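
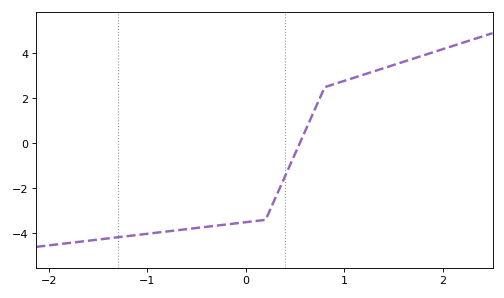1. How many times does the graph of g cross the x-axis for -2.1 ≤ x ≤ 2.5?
1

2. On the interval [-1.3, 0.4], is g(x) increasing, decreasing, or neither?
increasing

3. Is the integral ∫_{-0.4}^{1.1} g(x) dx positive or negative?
negative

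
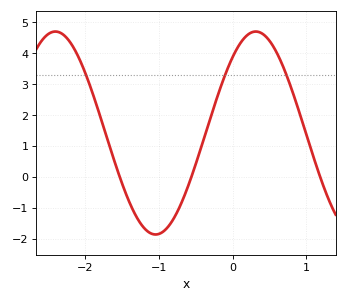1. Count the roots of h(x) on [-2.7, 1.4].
3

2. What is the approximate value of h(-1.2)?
-1.67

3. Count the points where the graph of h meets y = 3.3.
3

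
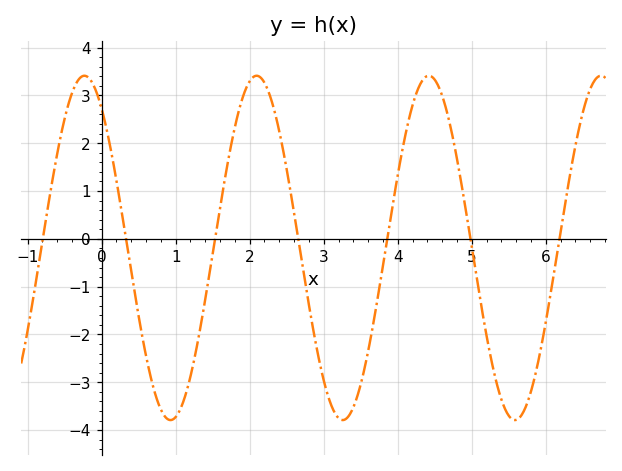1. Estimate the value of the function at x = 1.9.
2.93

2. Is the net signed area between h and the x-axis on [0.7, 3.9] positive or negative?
negative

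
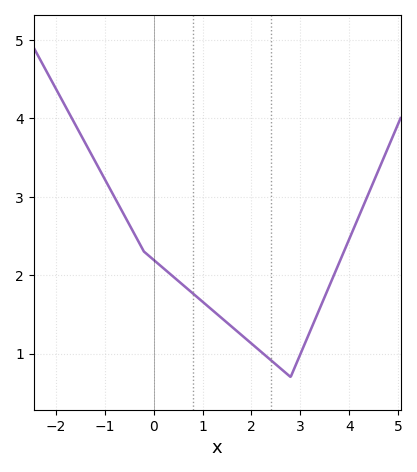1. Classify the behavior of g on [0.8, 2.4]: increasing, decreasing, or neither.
decreasing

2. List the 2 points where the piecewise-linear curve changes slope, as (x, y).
(-0.2, 2.3); (2.8, 0.7)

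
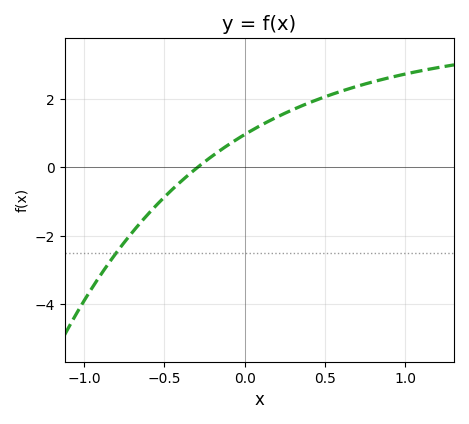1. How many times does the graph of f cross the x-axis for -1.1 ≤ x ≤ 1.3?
1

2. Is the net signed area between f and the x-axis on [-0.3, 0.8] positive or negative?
positive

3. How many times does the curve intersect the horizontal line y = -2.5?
1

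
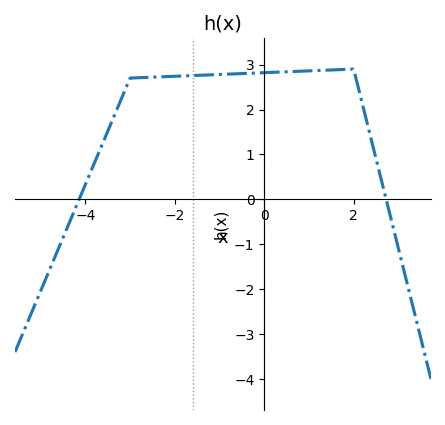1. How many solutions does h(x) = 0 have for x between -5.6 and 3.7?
2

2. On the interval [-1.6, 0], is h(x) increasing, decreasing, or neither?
increasing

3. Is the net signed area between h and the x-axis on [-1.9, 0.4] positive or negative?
positive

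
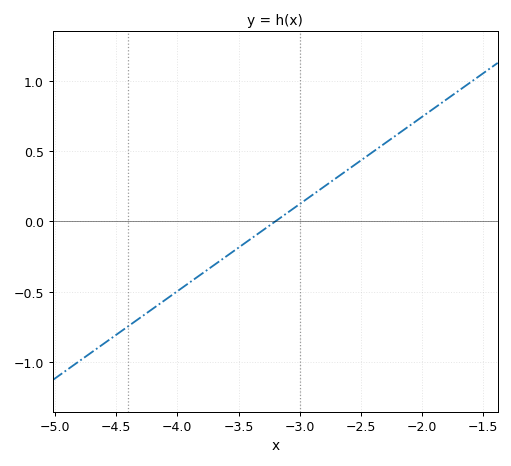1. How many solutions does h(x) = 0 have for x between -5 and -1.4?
1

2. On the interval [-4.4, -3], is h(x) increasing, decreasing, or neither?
increasing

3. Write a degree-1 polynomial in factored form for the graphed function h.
y = 0.62(x + 3.2)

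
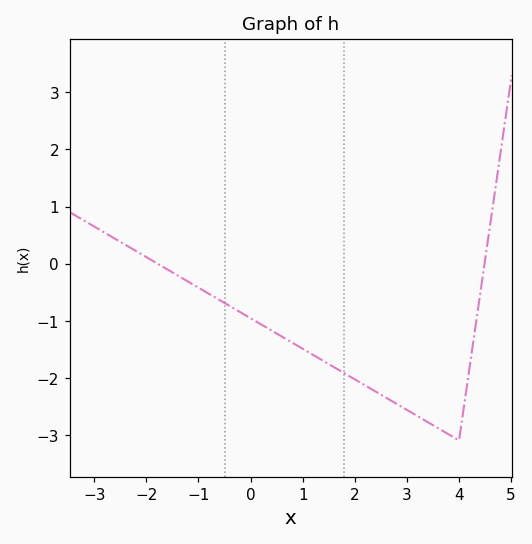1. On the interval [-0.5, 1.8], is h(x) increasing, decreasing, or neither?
decreasing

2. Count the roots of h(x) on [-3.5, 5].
2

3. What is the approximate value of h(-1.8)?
0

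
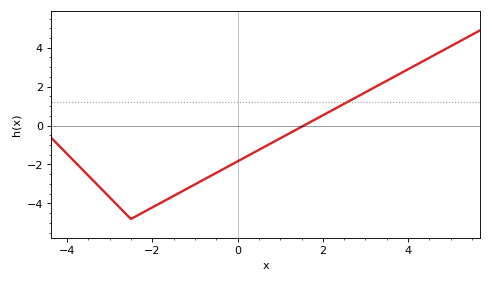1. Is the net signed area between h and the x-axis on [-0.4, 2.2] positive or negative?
negative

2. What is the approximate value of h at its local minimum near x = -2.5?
-4.8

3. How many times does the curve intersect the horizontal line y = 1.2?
1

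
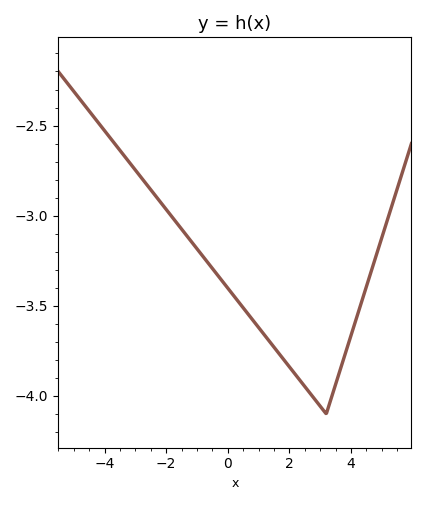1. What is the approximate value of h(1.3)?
-3.7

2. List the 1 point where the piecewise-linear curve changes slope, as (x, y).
(3.2, -4.1)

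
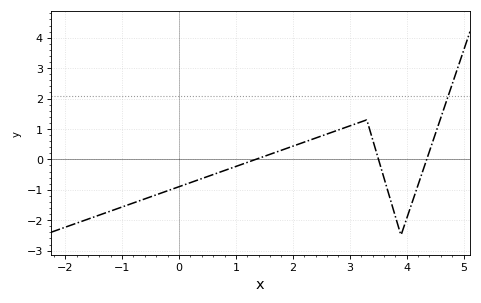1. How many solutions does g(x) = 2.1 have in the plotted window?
1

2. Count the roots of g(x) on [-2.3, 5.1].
3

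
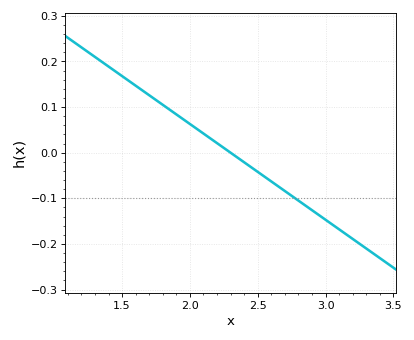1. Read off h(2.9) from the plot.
-0.126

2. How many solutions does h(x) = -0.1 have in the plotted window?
1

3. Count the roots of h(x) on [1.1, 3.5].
1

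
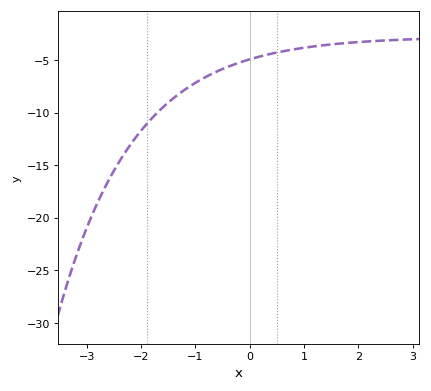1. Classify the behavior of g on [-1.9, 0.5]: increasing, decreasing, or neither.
increasing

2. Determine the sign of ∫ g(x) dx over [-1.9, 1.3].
negative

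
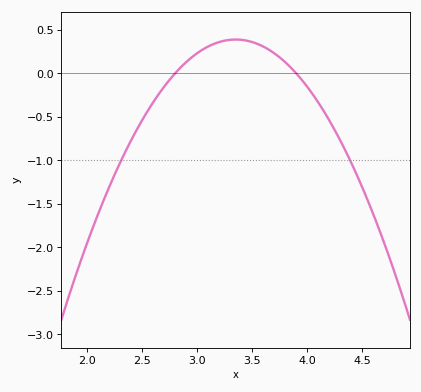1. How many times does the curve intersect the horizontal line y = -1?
2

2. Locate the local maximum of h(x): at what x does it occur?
3.35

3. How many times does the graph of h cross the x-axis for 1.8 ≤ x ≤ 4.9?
2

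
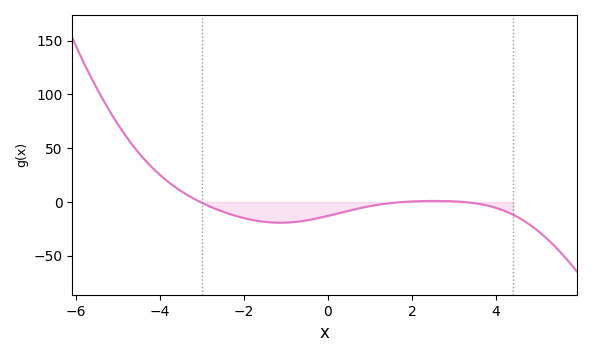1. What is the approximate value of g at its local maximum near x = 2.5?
0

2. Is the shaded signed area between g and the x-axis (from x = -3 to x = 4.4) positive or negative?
negative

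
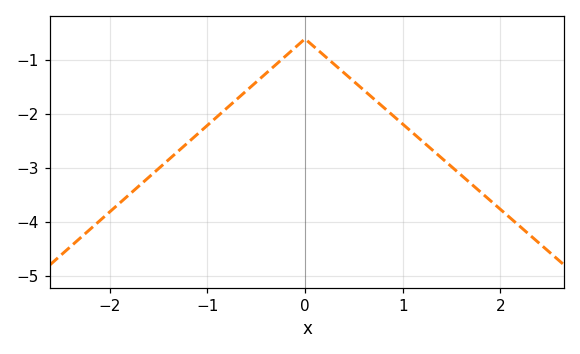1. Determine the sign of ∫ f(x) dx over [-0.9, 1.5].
negative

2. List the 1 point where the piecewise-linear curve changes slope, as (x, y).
(0, -0.6)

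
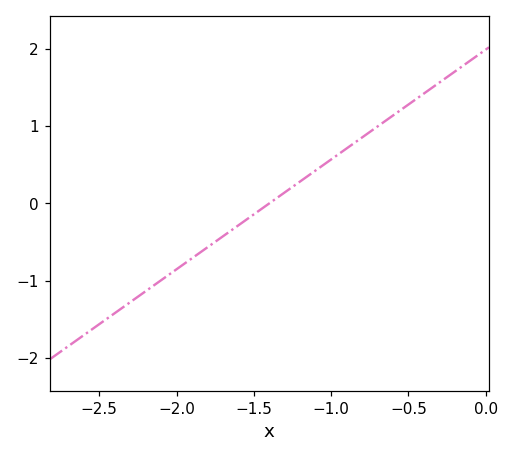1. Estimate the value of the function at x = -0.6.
1.14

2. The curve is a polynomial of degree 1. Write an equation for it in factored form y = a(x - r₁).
y = 1.42(x + 1.4)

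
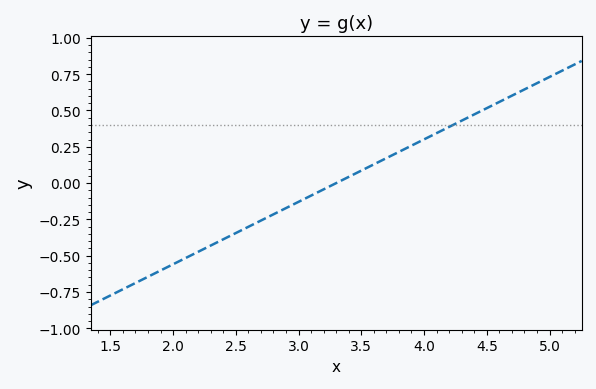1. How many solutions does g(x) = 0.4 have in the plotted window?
1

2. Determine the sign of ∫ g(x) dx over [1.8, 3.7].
negative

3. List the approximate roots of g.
3.3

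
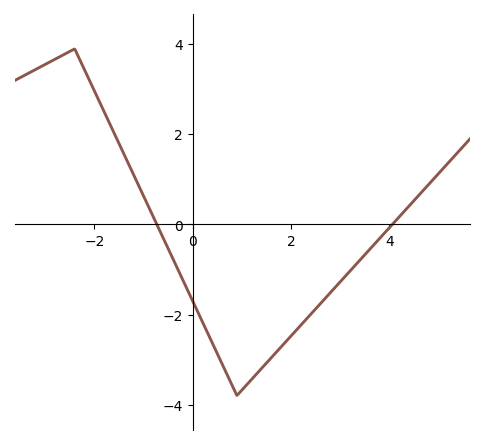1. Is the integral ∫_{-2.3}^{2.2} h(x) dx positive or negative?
negative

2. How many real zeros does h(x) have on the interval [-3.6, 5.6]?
2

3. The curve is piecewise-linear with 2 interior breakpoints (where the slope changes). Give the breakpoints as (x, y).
(-2.4, 3.9); (0.9, -3.8)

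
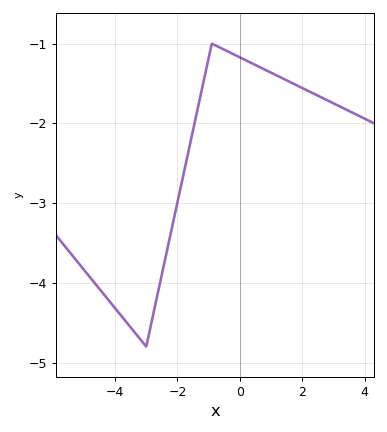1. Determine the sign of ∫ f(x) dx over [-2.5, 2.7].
negative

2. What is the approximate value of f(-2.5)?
-3.9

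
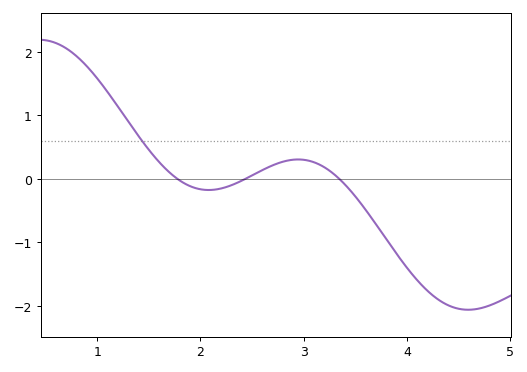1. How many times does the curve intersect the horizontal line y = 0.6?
1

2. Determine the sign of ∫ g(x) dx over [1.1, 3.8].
positive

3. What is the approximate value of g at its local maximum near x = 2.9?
0.3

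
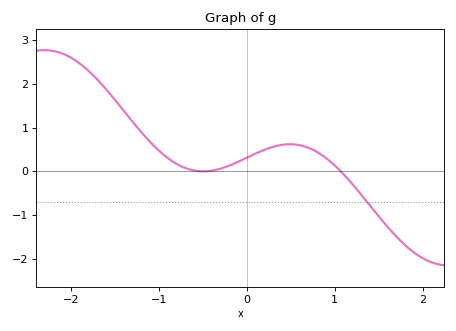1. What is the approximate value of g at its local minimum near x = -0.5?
0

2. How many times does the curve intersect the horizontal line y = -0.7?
1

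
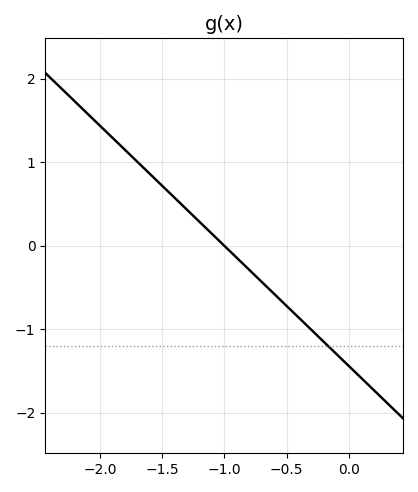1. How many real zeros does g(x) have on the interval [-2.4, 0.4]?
1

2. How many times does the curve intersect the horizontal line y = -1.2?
1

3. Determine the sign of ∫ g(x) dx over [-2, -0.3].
positive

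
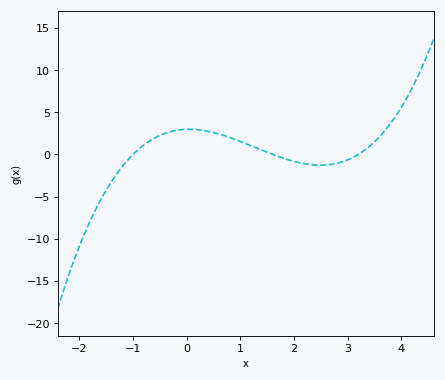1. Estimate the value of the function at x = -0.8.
1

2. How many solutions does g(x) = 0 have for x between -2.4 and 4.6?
3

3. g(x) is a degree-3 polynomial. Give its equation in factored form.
y = 0.58(x + 1)(x - 1.6)(x - 3.2)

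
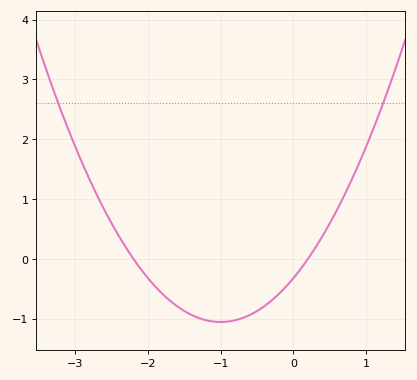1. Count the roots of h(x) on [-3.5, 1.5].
2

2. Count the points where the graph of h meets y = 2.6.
2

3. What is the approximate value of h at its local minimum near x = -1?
-1.1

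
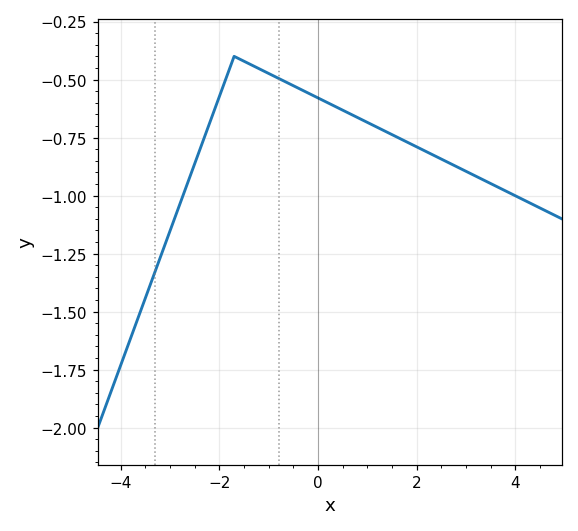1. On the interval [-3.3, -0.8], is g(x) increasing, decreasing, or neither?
neither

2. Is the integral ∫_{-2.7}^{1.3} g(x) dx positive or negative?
negative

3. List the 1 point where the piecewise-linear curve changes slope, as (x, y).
(-1.7, -0.4)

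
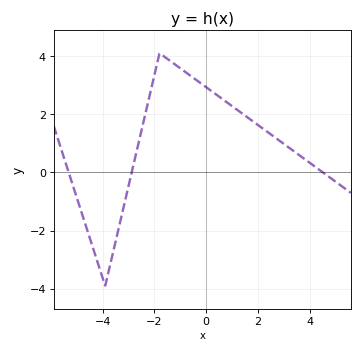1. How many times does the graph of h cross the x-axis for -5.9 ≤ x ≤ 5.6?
3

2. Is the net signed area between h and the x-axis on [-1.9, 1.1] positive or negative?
positive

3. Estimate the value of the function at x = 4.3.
0.143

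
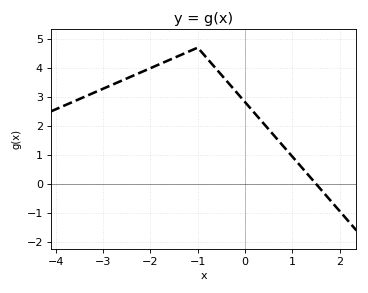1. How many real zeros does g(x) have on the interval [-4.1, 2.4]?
1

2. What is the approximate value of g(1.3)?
0.4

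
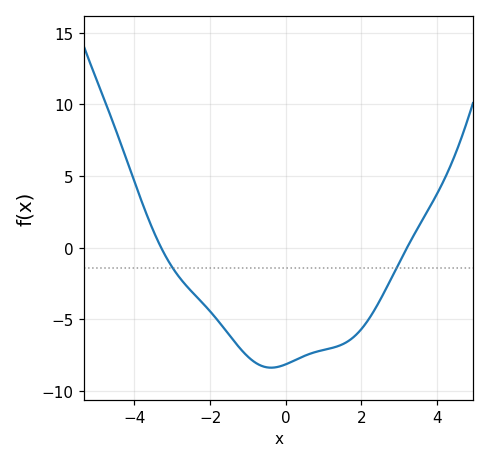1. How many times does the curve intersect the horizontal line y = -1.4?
2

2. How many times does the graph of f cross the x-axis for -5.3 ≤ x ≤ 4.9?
2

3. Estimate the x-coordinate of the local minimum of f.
-0.388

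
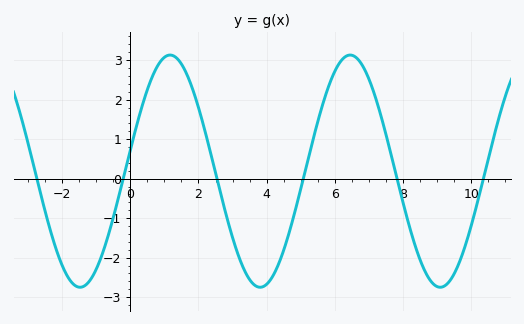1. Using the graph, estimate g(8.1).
-0.944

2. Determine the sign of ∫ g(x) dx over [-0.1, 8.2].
positive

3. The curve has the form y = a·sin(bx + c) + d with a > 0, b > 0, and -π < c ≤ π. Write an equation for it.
y = 2.94sin(1.19x + 0.182) + 0.19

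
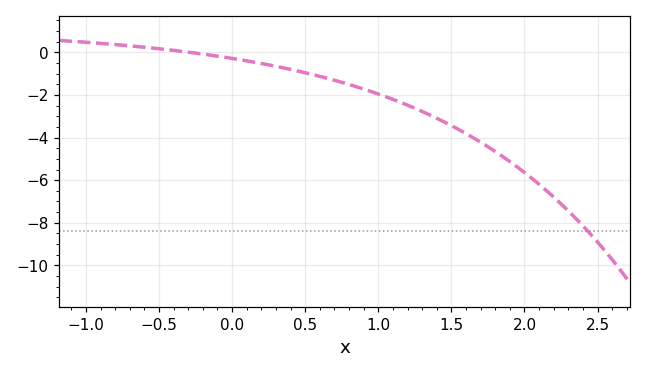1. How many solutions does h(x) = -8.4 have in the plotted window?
1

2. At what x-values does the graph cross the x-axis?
-0.3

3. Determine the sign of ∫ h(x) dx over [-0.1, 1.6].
negative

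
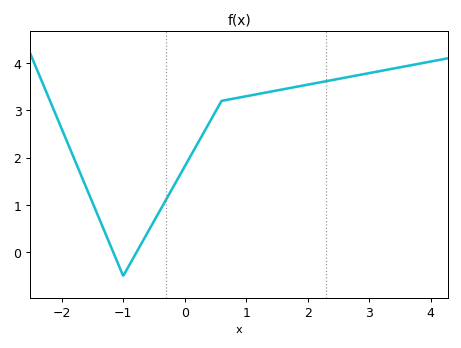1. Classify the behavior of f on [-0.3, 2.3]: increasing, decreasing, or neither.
increasing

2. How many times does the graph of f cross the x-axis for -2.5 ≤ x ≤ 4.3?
2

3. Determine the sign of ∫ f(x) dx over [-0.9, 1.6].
positive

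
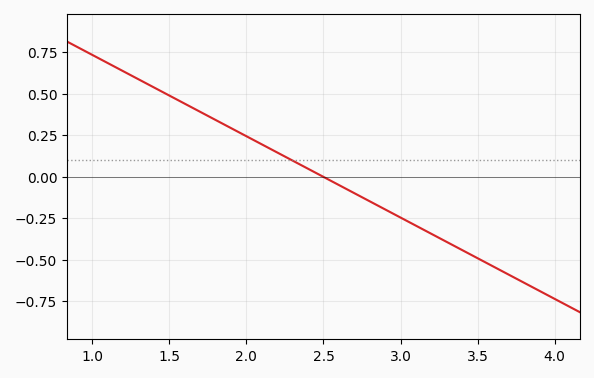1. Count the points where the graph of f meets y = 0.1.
1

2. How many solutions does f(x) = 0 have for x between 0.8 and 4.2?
1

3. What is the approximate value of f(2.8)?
-0.147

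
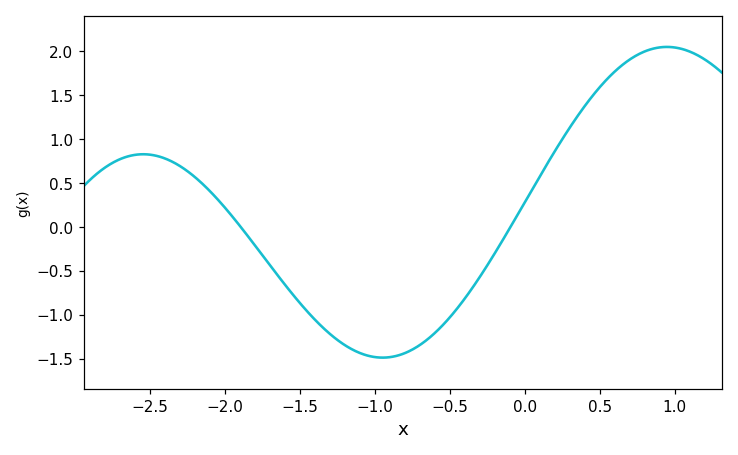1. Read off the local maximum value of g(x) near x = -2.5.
0.827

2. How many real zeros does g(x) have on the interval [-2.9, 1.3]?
2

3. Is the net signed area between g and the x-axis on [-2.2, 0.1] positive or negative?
negative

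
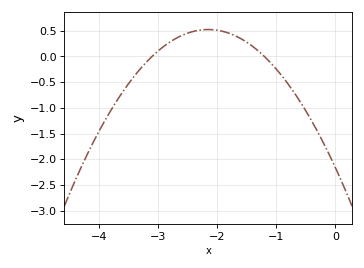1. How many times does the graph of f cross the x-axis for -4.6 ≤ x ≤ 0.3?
2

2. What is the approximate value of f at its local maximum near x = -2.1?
0.523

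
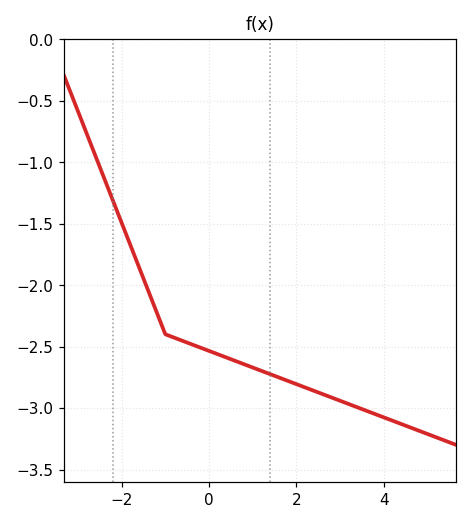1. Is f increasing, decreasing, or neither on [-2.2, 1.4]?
decreasing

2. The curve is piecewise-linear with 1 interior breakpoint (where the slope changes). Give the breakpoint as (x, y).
(-1, -2.4)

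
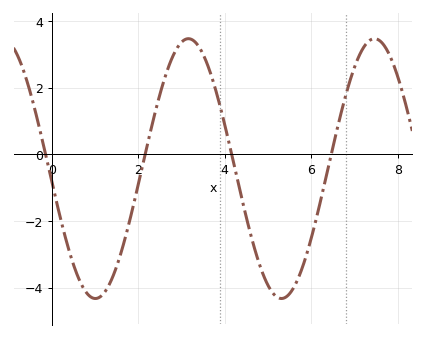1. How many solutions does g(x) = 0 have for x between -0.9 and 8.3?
4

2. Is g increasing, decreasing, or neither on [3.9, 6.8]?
neither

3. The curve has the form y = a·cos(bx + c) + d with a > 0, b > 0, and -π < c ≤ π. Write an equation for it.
y = 3.9cos(1.46x + 1.67) - 0.43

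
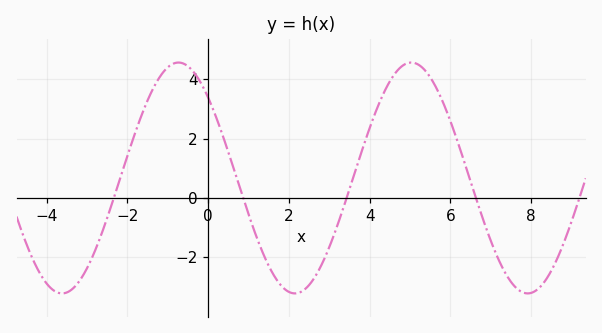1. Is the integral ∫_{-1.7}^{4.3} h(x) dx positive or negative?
positive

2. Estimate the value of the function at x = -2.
1.41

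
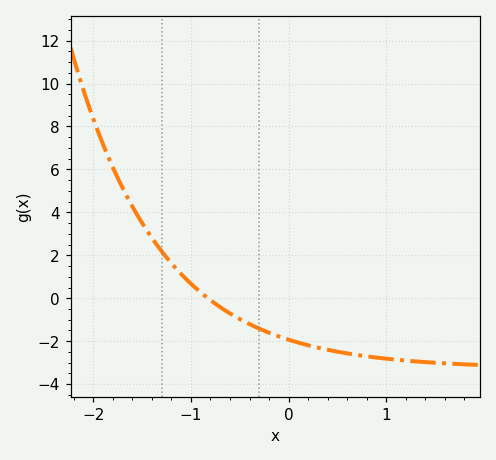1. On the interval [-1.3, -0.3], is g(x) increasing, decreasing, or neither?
decreasing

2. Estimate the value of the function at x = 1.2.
-2.9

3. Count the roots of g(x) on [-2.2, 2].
1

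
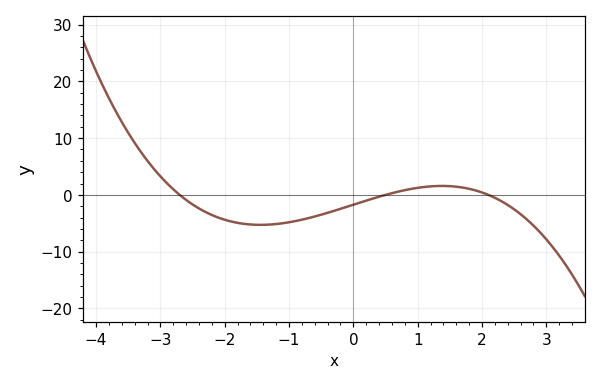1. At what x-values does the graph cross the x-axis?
-2.7, 0.5, 2.1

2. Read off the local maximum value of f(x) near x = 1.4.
1.58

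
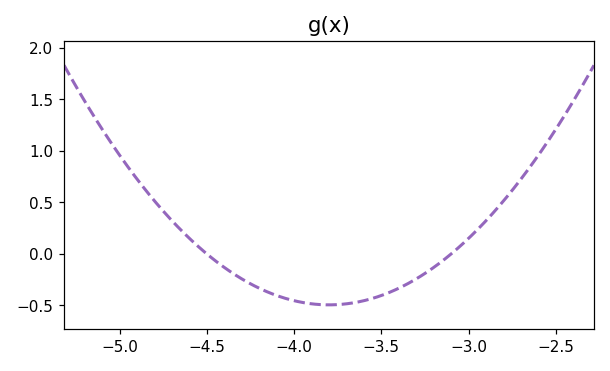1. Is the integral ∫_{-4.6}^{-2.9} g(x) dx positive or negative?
negative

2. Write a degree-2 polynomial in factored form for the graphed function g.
y = 1.01(x + 4.5)(x + 3.1)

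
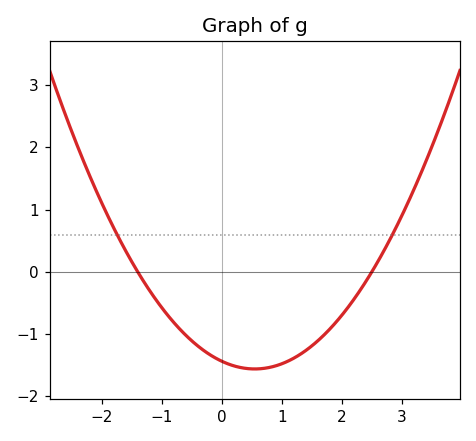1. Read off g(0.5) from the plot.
-1.56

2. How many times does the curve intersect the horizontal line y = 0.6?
2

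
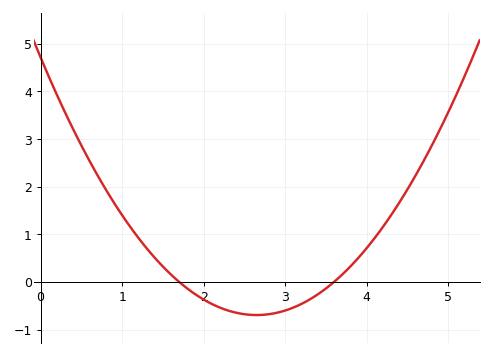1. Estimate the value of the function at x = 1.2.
0.9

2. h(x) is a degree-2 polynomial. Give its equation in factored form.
y = 0.77(x - 1.7)(x - 3.6)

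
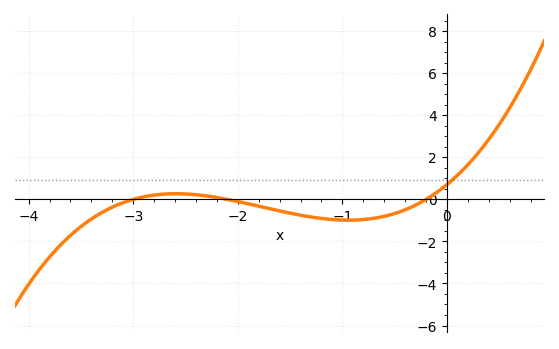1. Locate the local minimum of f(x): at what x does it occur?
-0.9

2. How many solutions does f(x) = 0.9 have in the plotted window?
1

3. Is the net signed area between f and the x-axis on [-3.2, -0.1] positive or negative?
negative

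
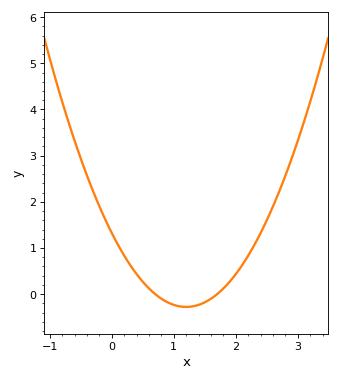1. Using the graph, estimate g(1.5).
-0.178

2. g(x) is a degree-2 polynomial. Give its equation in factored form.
y = 1.11(x - 0.7)(x - 1.7)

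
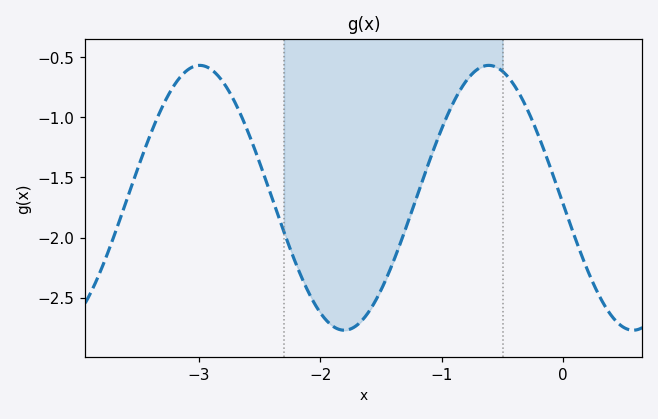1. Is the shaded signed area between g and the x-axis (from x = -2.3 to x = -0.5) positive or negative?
negative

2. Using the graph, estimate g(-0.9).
-0.869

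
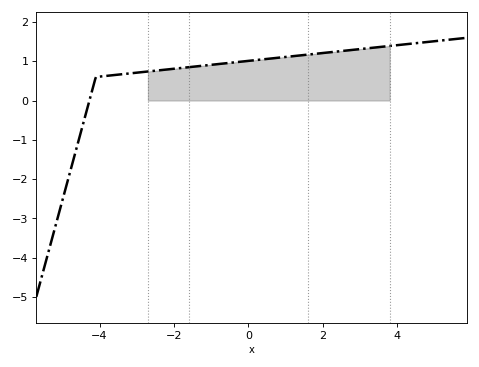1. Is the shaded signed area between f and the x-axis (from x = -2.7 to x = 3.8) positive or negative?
positive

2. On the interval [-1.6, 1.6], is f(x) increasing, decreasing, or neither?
increasing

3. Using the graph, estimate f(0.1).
1.02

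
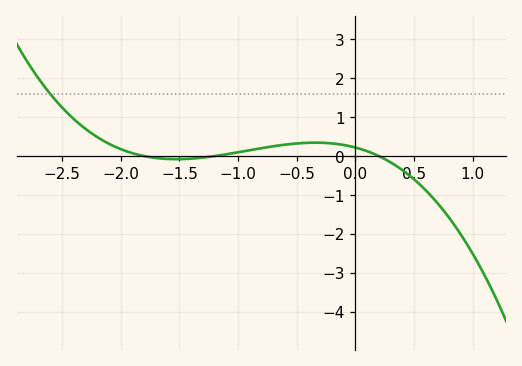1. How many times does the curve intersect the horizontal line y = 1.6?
1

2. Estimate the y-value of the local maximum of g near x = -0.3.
0.3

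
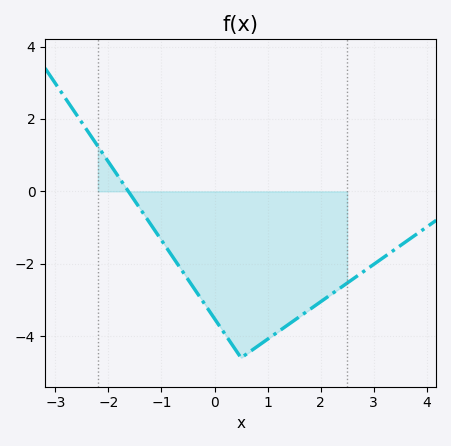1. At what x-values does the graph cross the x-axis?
-1.62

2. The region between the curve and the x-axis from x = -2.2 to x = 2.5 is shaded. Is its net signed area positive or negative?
negative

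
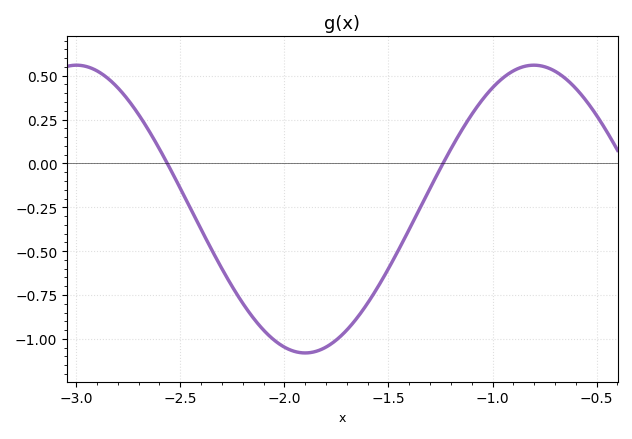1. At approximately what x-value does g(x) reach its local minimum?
-1.9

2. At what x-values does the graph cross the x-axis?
-2.56, -1.24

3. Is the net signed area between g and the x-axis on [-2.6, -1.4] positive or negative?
negative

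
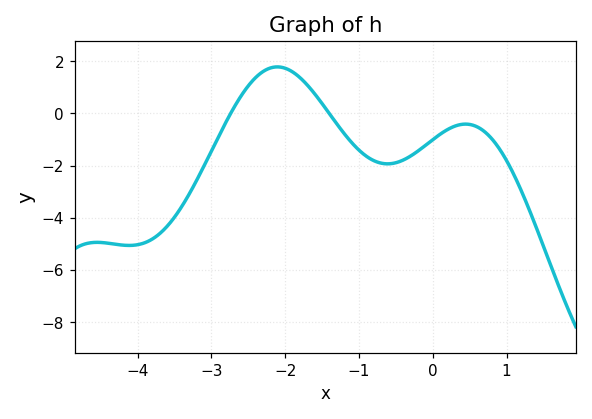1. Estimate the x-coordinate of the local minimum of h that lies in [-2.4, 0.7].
-0.614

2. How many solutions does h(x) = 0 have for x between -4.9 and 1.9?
2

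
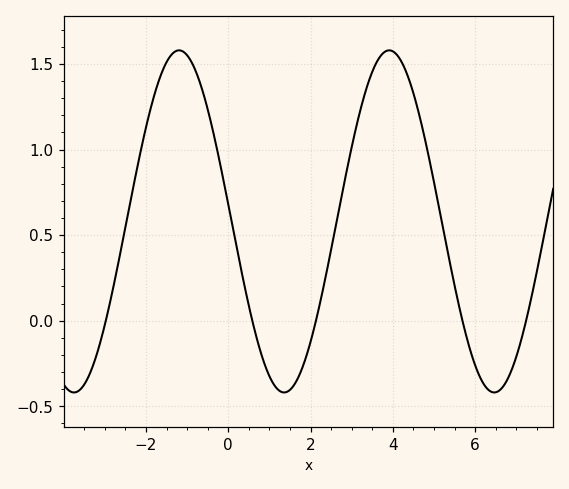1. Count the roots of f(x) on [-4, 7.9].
5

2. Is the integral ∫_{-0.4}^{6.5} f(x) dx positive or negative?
positive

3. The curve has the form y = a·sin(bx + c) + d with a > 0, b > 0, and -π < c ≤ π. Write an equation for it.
y = 1sin(1.2x + 3) + 0.58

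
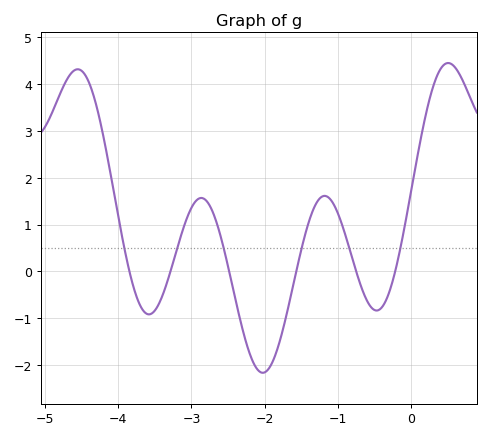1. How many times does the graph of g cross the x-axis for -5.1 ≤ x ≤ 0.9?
6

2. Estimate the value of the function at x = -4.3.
3.53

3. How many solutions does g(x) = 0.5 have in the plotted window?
6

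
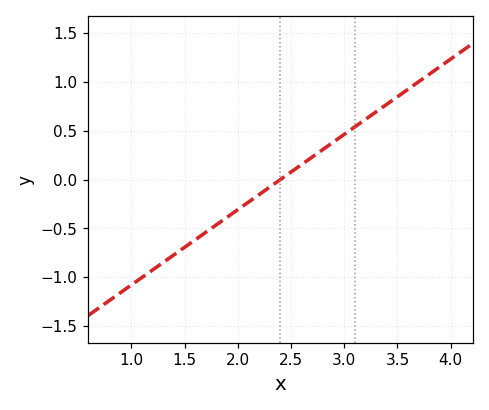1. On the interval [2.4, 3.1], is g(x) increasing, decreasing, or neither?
increasing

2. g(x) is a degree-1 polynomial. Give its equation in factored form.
y = 0.77(x - 2.4)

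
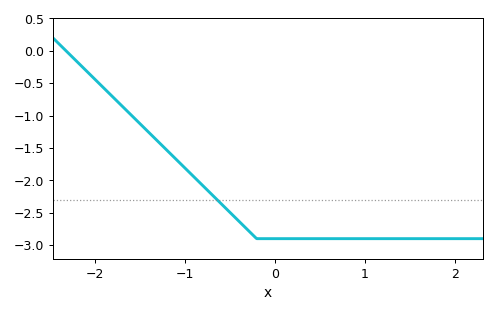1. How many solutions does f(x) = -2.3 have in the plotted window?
1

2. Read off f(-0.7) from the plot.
-2.2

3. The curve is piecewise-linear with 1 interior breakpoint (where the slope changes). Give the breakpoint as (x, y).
(-0.2, -2.9)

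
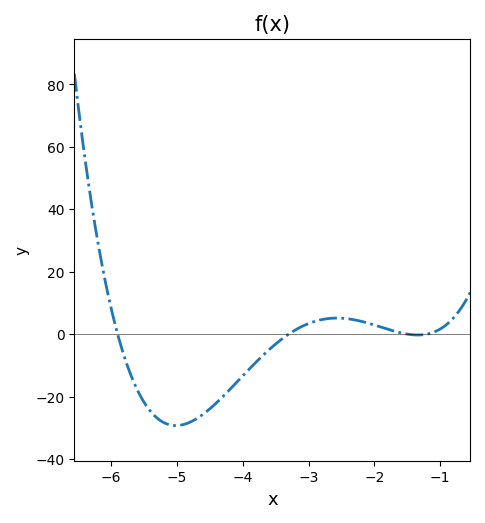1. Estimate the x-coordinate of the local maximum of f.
-2.6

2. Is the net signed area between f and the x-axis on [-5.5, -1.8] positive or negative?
negative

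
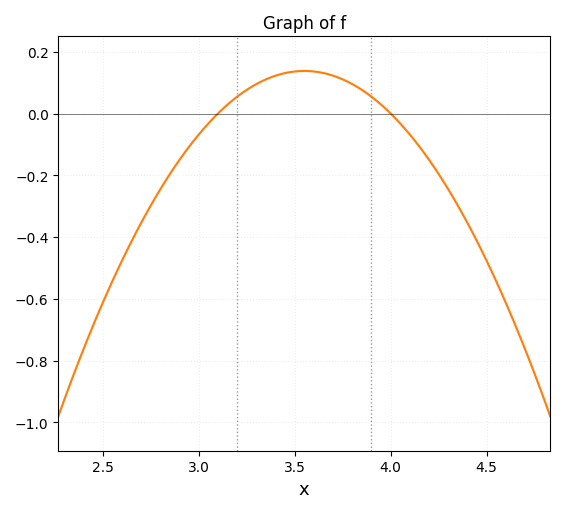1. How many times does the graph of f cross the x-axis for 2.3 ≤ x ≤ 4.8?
2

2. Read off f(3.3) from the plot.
0.095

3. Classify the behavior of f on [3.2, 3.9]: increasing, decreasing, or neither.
neither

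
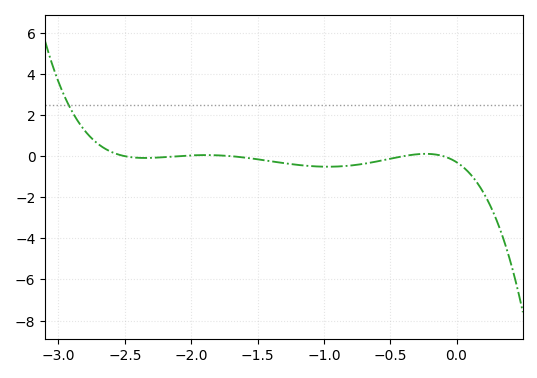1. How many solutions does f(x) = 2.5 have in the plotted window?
1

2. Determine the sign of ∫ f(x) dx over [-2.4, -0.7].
negative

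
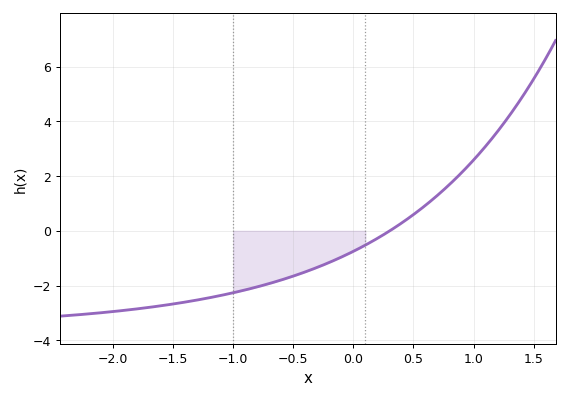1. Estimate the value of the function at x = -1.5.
-2.6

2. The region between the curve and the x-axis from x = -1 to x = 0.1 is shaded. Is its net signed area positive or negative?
negative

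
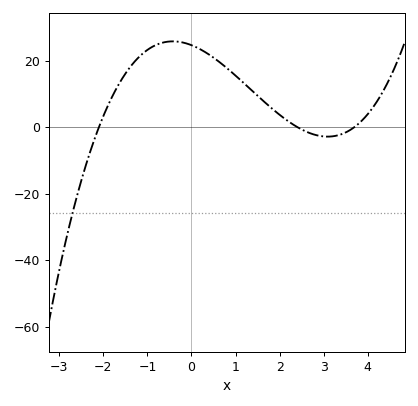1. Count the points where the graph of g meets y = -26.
1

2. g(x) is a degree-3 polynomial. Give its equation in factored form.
y = 1.32(x + 2.1)(x - 2.4)(x - 3.7)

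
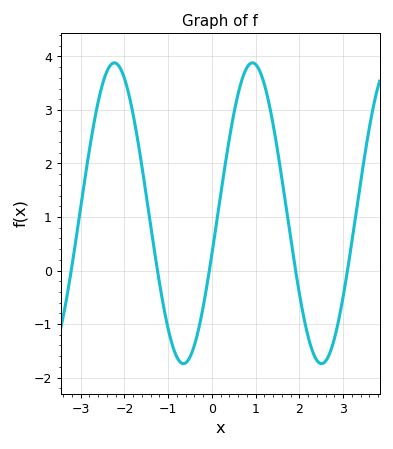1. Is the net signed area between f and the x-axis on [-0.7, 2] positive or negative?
positive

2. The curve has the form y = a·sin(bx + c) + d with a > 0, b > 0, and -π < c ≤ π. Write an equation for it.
y = 2.81sin(1.99x - 0.272) + 1.07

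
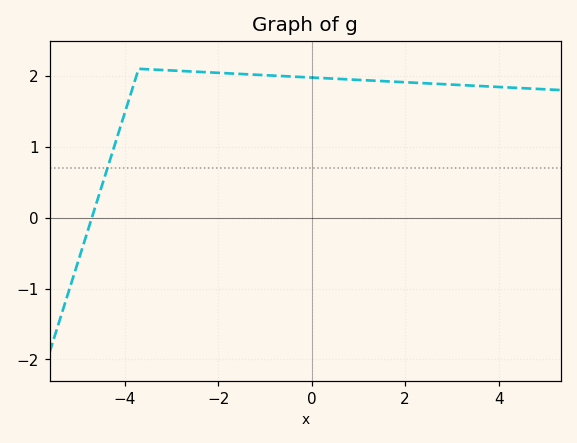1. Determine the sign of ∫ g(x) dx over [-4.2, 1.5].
positive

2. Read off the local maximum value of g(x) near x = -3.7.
2.1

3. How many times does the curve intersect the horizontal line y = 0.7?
1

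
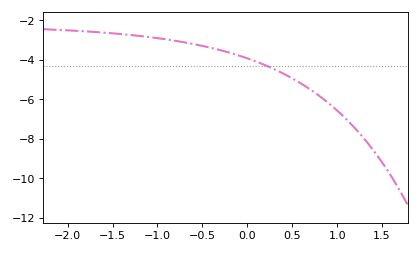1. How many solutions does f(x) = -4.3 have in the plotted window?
1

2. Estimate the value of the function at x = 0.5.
-4.94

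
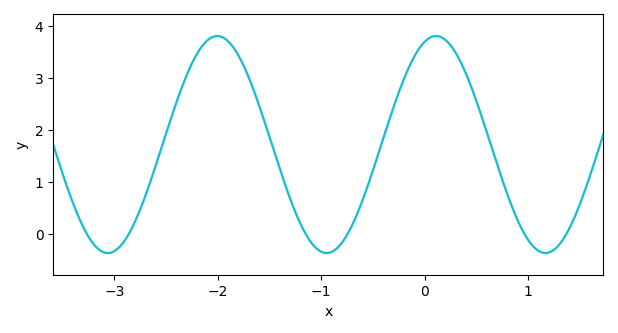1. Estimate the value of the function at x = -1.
-0.3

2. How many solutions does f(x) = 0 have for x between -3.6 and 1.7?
6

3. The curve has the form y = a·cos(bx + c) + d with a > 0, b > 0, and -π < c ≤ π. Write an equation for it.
y = 2.09cos(3x - 0.33) + 1.72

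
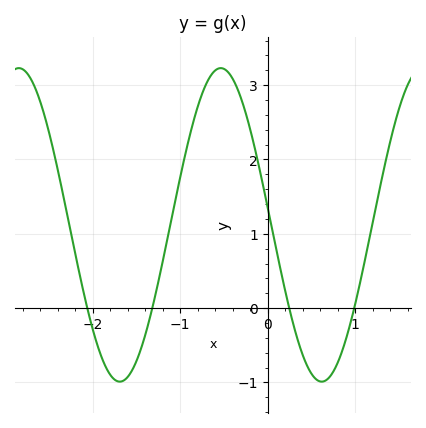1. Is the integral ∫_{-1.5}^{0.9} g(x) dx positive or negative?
positive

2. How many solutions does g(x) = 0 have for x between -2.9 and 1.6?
4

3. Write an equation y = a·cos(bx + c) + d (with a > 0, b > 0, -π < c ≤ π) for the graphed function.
y = 2.11cos(2.72x + 1.46) + 1.12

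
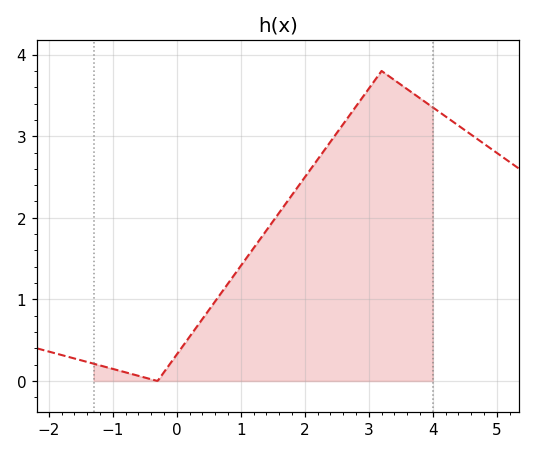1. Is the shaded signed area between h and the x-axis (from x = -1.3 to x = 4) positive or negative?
positive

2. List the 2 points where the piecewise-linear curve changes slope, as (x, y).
(-0.3, 0); (3.2, 3.8)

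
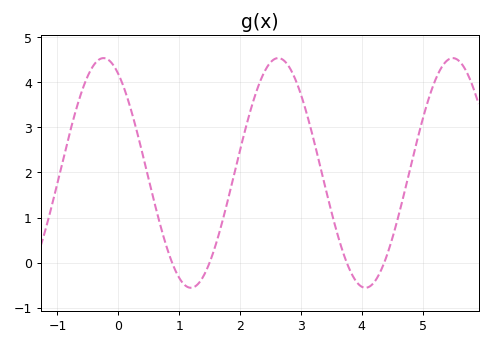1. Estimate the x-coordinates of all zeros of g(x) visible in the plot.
0.884, 1.5, 3.75, 4.37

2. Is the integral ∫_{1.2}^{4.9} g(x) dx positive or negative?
positive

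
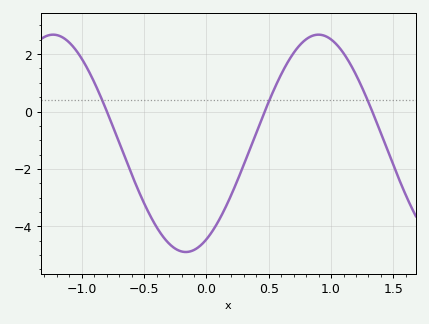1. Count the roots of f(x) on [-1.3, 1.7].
3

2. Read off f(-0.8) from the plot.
0.01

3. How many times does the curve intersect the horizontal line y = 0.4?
3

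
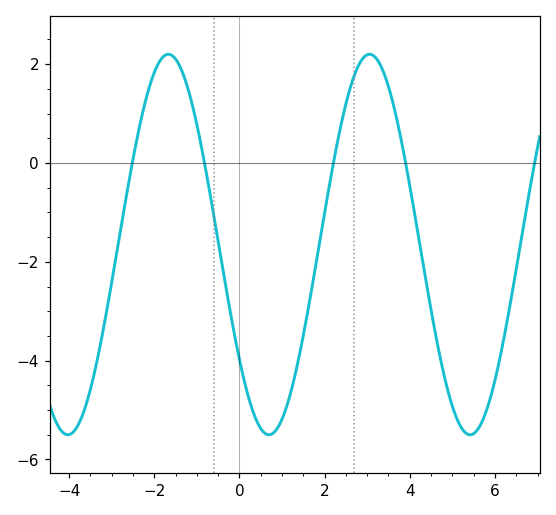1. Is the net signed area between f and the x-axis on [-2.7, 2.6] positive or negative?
negative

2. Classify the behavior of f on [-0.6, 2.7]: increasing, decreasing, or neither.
neither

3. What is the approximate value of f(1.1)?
-5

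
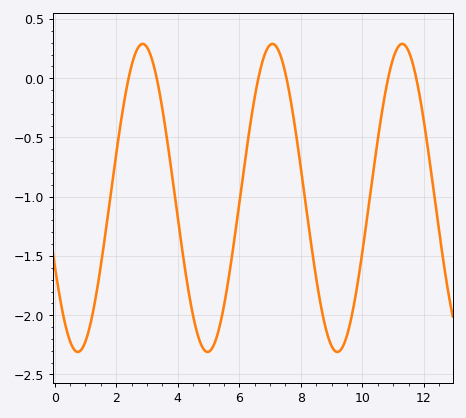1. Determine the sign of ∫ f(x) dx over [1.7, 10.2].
negative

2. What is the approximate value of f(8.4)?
-1.5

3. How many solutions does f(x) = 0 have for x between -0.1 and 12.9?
6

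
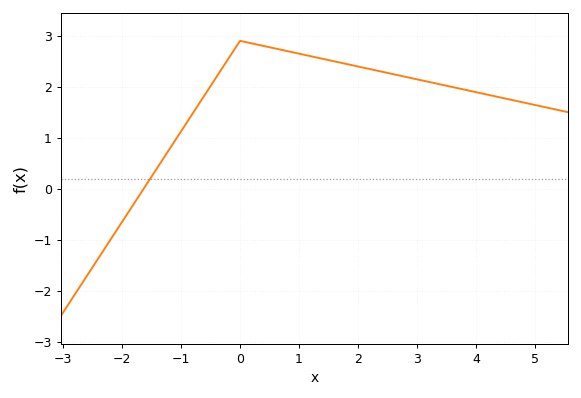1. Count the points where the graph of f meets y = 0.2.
1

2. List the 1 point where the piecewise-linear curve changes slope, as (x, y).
(0, 2.9)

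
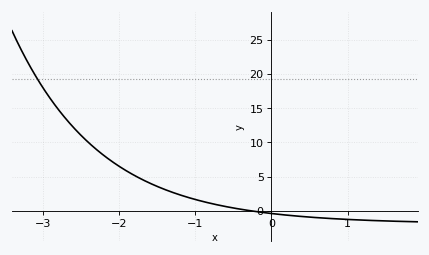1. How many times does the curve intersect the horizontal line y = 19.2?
1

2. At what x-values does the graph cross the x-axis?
-0.275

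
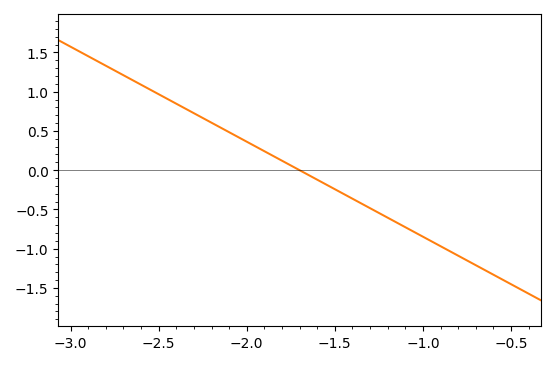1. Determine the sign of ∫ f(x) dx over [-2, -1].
negative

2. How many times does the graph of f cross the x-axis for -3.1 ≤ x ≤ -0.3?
1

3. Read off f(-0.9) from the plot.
-0.95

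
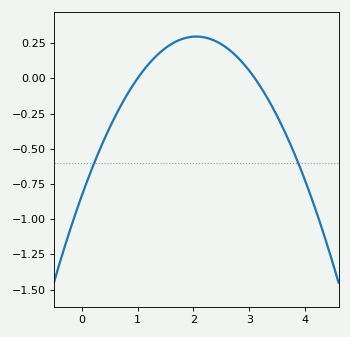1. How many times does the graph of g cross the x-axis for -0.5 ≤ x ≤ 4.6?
2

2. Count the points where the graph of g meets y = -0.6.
2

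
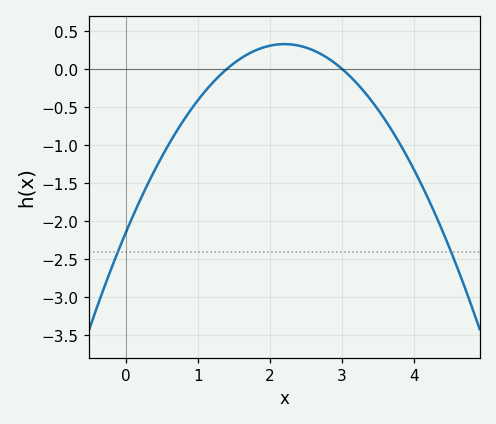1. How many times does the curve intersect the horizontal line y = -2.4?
2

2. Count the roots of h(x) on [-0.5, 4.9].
2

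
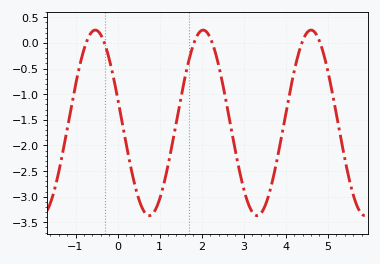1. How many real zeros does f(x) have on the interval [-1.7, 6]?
6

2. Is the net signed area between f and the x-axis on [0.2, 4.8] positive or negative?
negative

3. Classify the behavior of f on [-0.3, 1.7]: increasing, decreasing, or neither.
neither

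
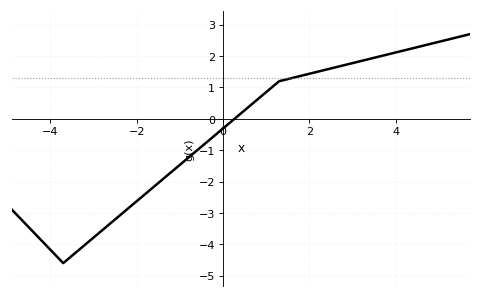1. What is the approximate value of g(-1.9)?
-2.51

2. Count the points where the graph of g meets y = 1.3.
1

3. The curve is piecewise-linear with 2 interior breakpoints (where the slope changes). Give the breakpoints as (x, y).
(-3.7, -4.6); (1.3, 1.2)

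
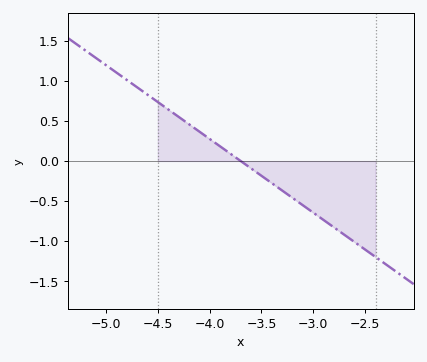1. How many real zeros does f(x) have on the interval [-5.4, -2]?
1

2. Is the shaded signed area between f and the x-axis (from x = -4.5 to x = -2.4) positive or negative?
negative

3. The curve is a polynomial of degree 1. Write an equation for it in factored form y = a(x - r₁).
y = -0.92(x + 3.7)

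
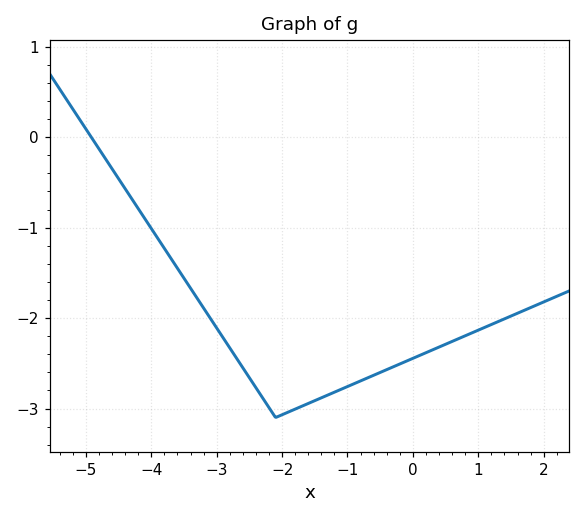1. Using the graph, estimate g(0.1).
-2.4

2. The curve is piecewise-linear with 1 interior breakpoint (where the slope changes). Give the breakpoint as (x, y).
(-2.1, -3.1)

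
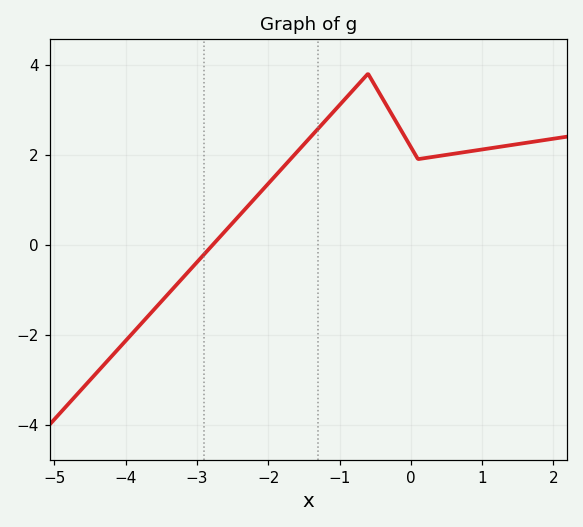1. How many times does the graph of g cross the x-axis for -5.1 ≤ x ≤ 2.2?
1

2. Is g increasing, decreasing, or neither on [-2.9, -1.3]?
increasing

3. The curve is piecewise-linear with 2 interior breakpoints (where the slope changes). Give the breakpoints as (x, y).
(-0.6, 3.8); (0.1, 1.9)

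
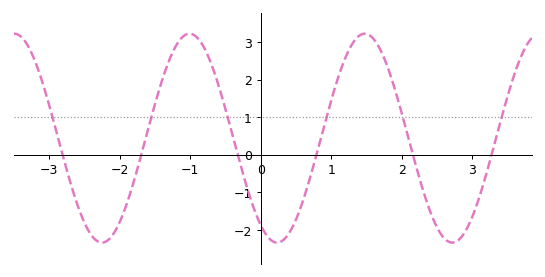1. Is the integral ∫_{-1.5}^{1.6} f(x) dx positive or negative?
positive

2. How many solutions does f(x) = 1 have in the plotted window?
6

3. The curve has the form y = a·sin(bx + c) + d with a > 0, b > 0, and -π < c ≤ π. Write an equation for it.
y = 2.78sin(2.53x - 2.16) + 0.44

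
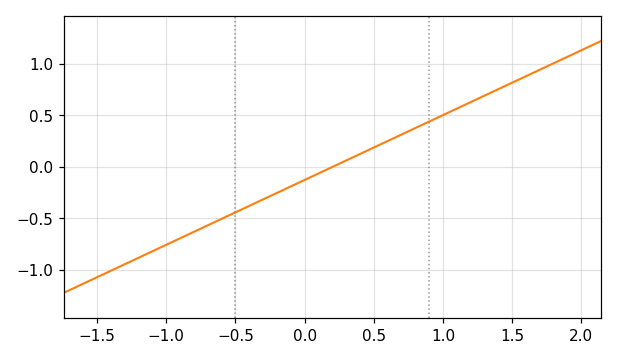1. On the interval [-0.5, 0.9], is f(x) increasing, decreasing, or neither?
increasing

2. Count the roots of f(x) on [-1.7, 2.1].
1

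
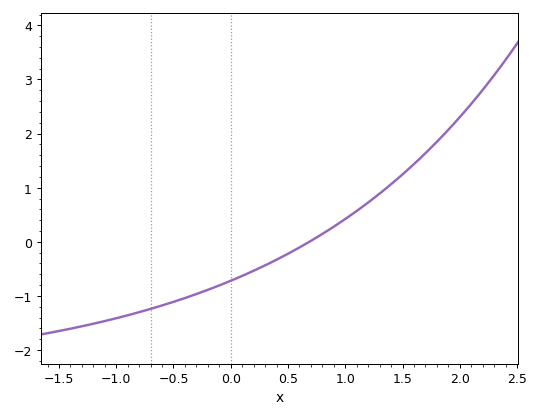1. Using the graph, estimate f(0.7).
0.018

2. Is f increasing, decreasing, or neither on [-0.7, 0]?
increasing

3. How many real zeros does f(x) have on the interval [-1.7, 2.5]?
1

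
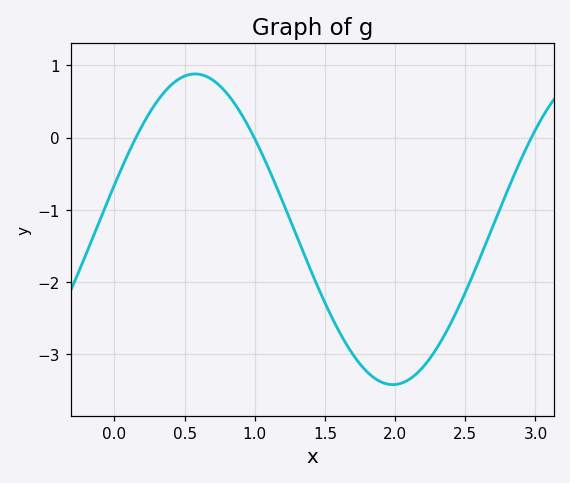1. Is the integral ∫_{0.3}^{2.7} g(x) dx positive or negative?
negative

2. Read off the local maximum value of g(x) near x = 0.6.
0.9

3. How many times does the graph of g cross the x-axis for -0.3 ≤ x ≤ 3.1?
3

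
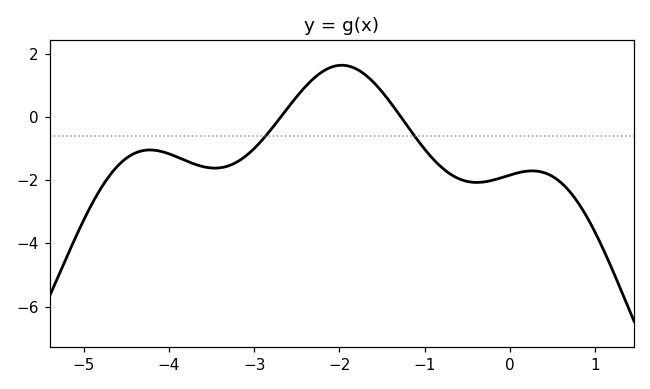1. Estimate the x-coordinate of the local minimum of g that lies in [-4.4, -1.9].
-3.5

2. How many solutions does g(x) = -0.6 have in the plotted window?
2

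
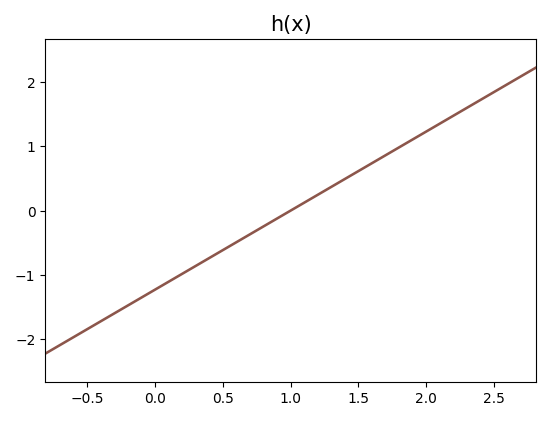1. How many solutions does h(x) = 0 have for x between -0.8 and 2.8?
1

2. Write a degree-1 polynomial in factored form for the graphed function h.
y = 1.23(x - 1)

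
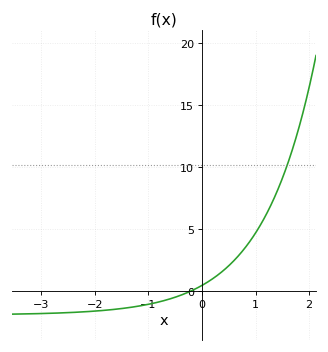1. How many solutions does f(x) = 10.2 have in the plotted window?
1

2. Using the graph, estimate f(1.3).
7.04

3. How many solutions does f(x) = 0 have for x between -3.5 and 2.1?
1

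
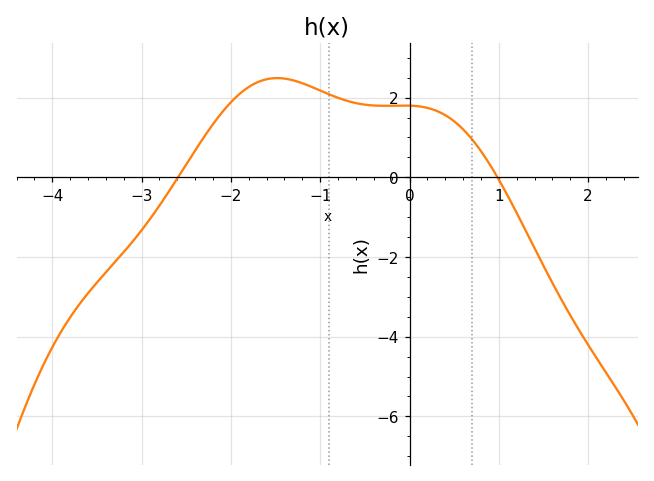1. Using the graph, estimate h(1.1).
-0.467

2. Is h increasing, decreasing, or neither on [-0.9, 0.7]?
neither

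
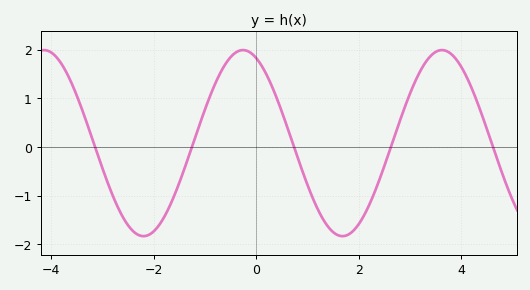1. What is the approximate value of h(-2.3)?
-1.8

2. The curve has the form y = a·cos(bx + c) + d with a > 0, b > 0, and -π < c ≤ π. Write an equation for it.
y = 1.91cos(1.62x + 0.42) + 0.08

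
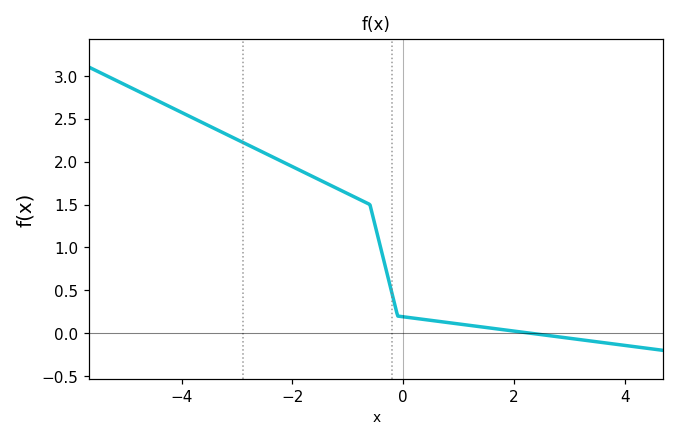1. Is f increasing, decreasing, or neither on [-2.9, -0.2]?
decreasing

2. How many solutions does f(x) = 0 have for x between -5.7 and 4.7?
1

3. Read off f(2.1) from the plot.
0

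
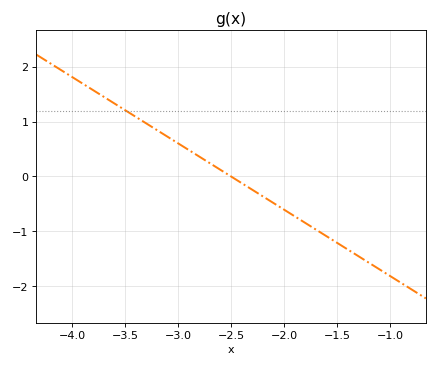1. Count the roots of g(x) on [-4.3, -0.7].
1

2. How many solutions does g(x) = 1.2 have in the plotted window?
1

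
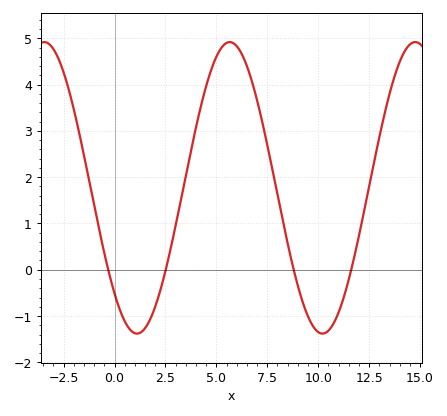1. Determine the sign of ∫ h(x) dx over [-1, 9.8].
positive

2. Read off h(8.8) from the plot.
0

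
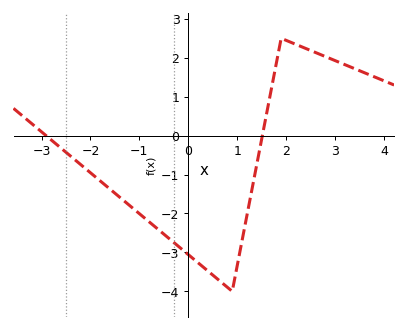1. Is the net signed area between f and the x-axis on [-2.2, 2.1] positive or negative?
negative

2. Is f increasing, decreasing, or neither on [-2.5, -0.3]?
decreasing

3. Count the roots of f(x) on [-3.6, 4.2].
2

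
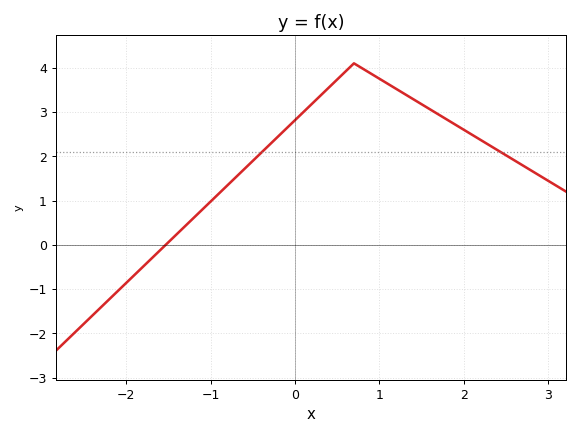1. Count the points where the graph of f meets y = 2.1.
2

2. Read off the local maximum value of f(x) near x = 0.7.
4.1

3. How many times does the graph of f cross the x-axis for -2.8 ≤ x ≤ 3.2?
1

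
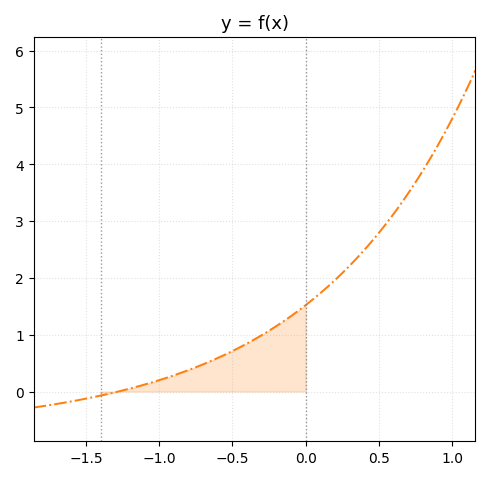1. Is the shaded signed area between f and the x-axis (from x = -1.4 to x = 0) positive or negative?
positive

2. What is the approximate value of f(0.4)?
2.49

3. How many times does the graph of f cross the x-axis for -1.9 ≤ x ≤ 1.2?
1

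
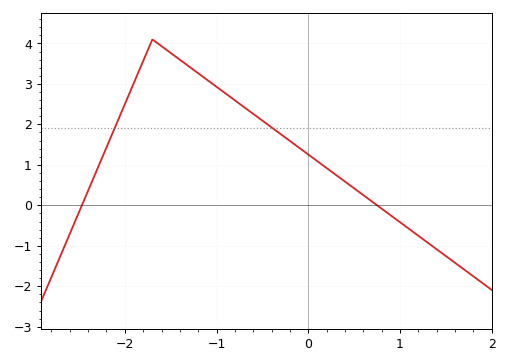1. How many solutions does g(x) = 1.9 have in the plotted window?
2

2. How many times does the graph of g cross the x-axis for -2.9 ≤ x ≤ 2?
2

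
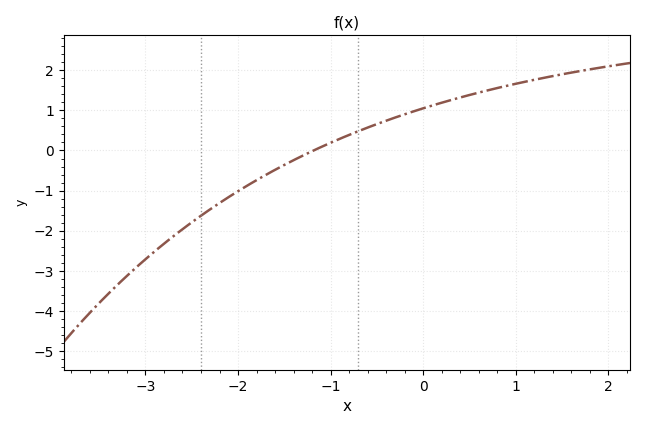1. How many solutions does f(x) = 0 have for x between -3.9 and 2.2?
1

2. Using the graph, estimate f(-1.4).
-0.242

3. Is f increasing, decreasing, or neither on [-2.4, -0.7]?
increasing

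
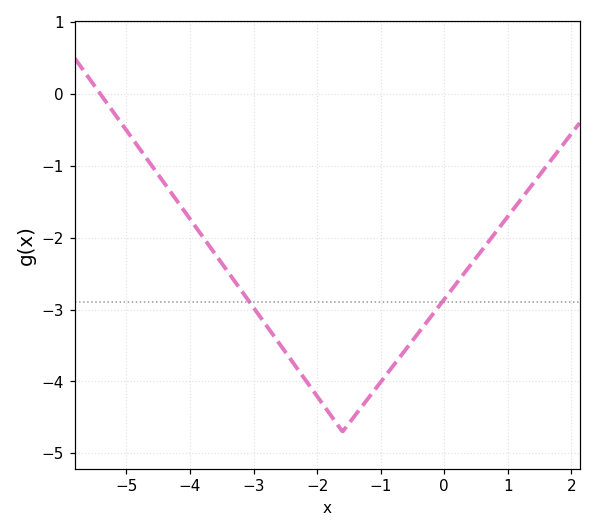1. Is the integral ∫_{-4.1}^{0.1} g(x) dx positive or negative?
negative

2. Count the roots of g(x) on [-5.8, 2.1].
1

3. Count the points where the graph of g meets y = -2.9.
2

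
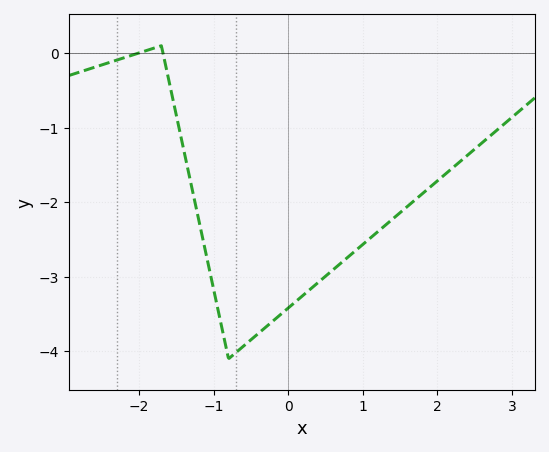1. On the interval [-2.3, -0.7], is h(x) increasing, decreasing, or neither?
neither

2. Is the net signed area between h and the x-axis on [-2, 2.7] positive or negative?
negative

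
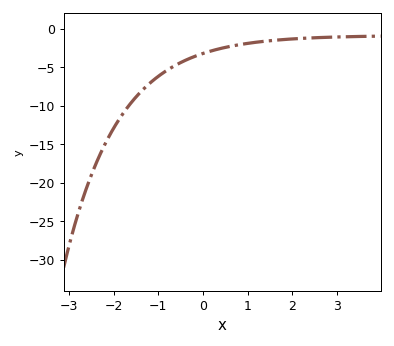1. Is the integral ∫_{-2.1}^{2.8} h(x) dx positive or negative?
negative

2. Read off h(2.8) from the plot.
-1.08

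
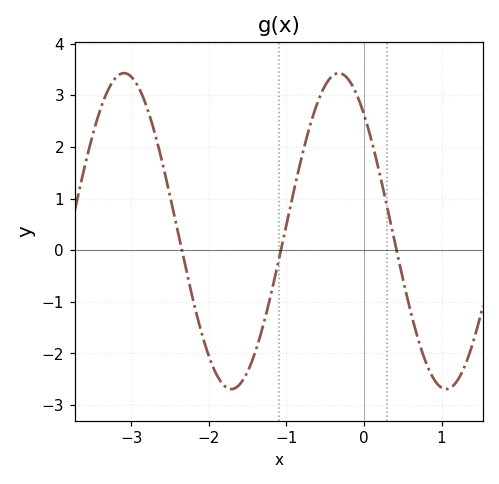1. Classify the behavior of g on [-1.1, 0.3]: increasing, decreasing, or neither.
neither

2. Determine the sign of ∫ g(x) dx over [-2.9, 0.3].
positive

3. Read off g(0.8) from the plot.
-2.18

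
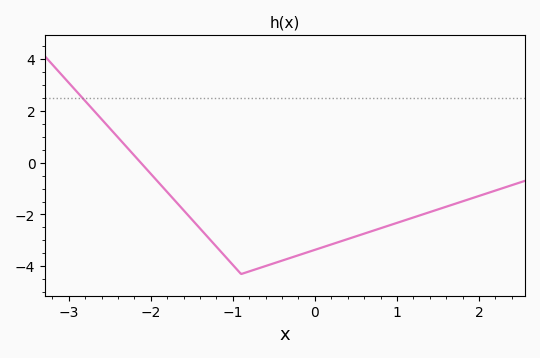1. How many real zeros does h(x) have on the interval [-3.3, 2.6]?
1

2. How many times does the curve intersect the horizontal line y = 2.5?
1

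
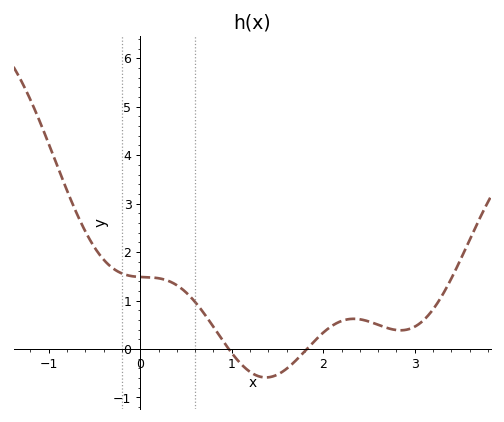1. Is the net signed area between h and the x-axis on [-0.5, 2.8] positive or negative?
positive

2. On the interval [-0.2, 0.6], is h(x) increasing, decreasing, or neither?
decreasing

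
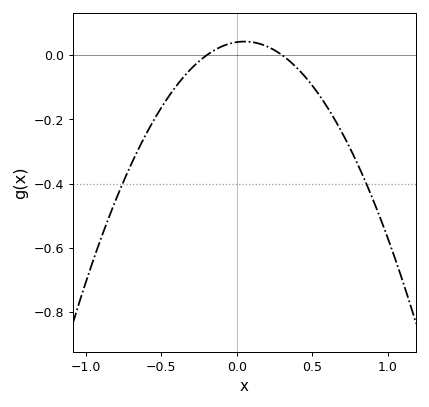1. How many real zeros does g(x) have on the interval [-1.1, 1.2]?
2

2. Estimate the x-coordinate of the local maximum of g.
0.05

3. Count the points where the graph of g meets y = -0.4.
2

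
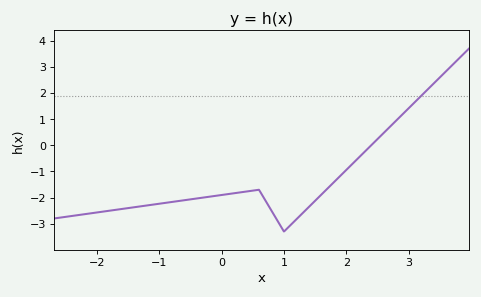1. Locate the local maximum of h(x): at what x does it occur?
0.598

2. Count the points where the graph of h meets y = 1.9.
1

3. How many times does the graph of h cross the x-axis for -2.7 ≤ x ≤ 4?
1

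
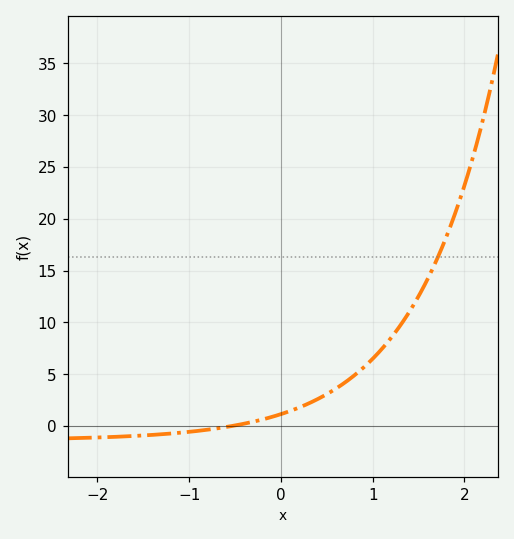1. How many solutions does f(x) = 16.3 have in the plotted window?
1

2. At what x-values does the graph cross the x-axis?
-0.5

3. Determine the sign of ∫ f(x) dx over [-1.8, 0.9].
positive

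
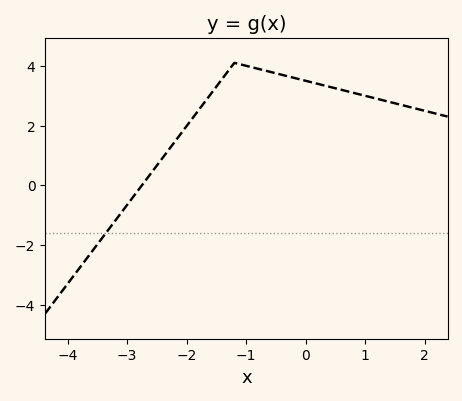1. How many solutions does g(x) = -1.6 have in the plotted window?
1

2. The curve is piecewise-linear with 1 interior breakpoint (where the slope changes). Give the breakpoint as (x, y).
(-1.2, 4.1)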